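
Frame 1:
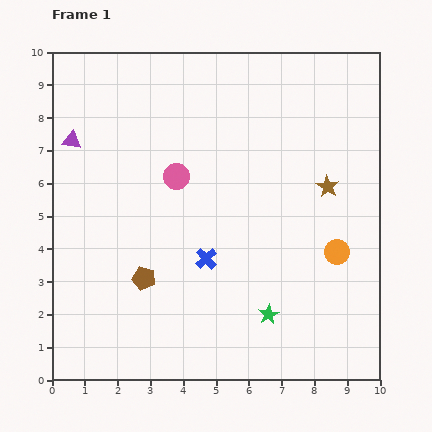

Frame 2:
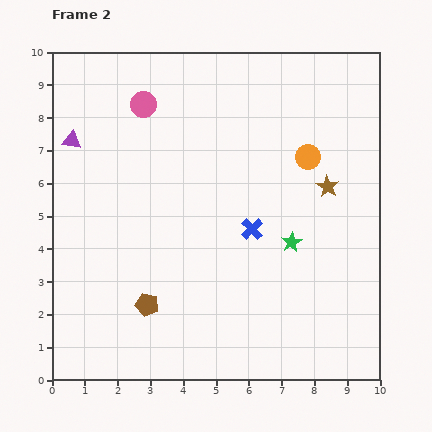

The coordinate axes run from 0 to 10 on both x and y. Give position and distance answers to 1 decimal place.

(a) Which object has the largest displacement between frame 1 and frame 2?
the orange circle

(moved 3.0; next 2.4)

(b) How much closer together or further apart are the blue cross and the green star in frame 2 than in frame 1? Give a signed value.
-1.2

Distance in frame 1: 2.5. Distance in frame 2: 1.3.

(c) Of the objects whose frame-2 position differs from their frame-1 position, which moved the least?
the brown pentagon

(moved 0.8)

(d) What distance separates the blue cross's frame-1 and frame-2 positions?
1.7

The blue cross moved from (4.7, 3.7) to (6.1, 4.6), a distance of √(1.4² + 0.9²) ≈ 1.7.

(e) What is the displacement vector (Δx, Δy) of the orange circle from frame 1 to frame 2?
(-0.9, 2.9)

The orange circle was at (8.7, 3.9) in frame 1 and (7.8, 6.8) in frame 2.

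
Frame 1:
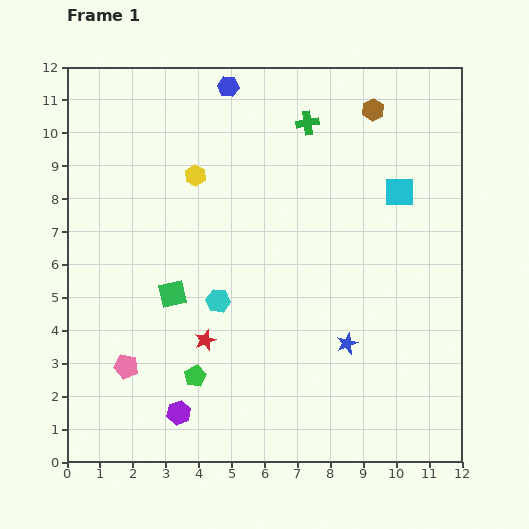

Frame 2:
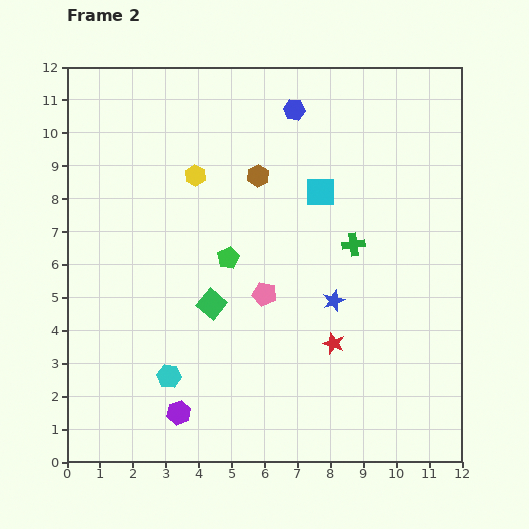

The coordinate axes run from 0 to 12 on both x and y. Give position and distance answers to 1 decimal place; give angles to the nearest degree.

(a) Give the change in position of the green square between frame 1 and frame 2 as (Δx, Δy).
(1.2, -0.3)

The green square was at (3.2, 5.1) in frame 1 and (4.4, 4.8) in frame 2.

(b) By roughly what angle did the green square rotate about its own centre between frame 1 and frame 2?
39° counter-clockwise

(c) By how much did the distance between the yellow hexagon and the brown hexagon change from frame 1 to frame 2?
-3.9

Distance in frame 1: 5.8. Distance in frame 2: 1.9.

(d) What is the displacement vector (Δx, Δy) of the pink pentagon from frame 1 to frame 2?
(4.2, 2.2)

The pink pentagon was at (1.8, 2.9) in frame 1 and (6.0, 5.1) in frame 2.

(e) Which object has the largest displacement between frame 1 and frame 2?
the pink pentagon

(moved 4.7; next 4.0)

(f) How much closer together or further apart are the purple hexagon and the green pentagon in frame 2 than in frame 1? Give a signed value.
+3.7

Distance in frame 1: 1.2. Distance in frame 2: 4.9.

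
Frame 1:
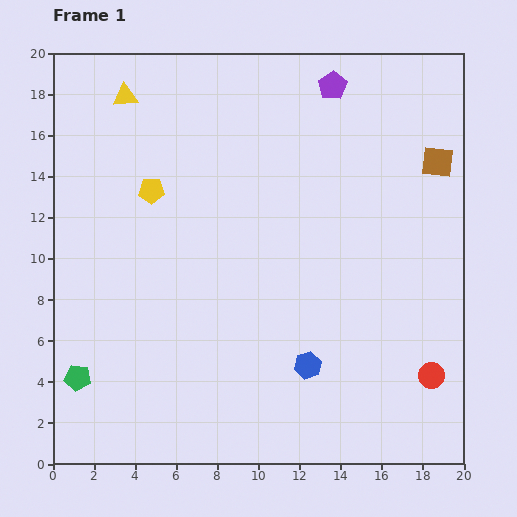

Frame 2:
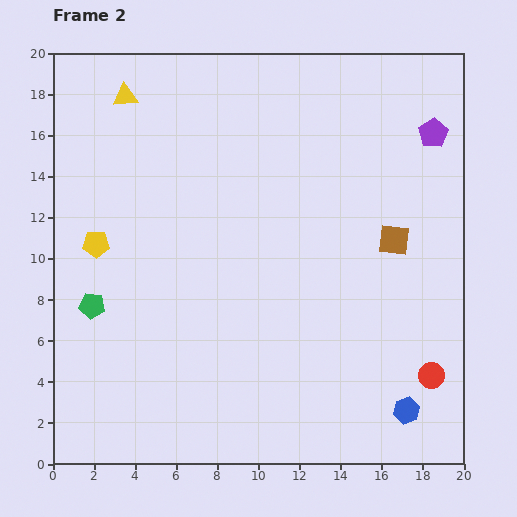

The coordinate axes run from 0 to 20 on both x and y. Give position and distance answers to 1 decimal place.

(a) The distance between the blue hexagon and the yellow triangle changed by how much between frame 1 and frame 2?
+4.7

Distance in frame 1: 15.8. Distance in frame 2: 20.5.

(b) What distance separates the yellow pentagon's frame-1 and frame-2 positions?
3.7

The yellow pentagon moved from (4.8, 13.3) to (2.1, 10.7), a distance of √(2.7² + 2.6²) ≈ 3.7.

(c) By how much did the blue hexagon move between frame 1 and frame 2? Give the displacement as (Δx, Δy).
(4.8, -2.2)

The blue hexagon was at (12.4, 4.8) in frame 1 and (17.2, 2.6) in frame 2.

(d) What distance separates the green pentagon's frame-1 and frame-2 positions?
3.6

The green pentagon moved from (1.2, 4.2) to (1.9, 7.7), a distance of √(0.7² + 3.5²) ≈ 3.6.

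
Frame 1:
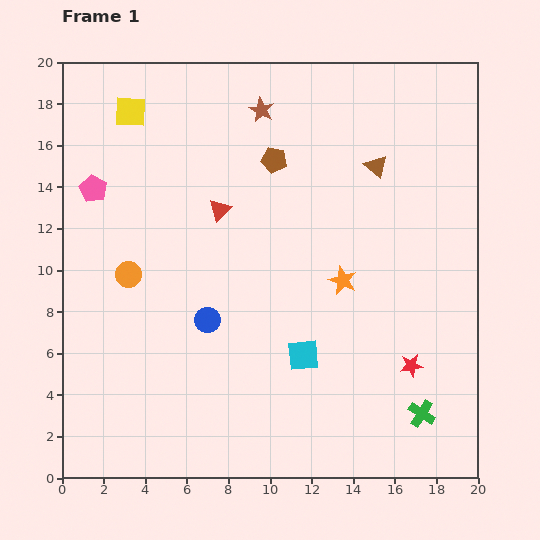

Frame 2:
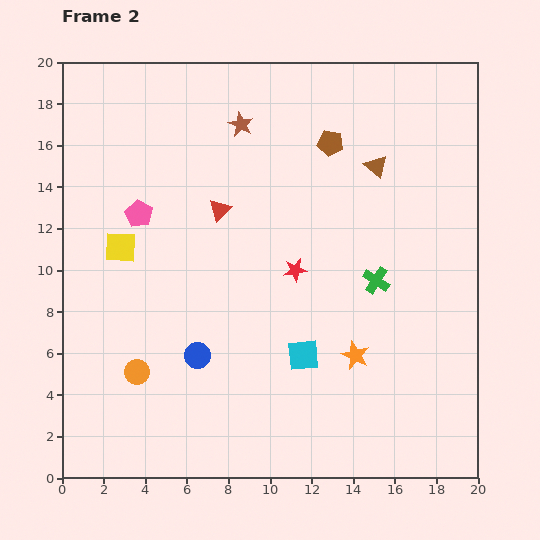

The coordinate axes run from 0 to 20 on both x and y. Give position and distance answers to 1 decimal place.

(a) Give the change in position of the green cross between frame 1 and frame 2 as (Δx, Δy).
(-2.2, 6.4)

The green cross was at (17.3, 3.1) in frame 1 and (15.1, 9.5) in frame 2.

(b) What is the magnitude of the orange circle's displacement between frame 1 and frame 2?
4.7

The orange circle moved from (3.2, 9.8) to (3.6, 5.1), a distance of √(0.4² + 4.7²) ≈ 4.7.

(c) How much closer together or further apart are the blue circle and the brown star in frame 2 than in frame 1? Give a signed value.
+0.9

Distance in frame 1: 10.4. Distance in frame 2: 11.3.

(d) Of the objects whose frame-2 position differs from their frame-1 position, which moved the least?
the brown star

(moved 1.2)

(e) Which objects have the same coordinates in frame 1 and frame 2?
the brown triangle, the red triangle, the cyan square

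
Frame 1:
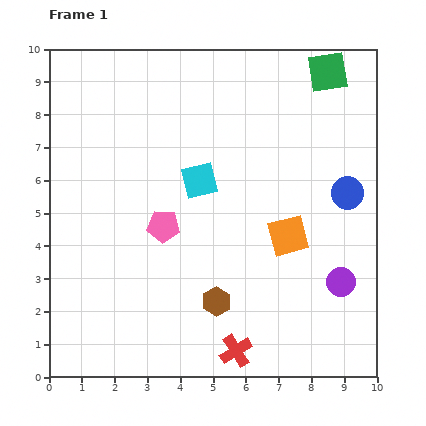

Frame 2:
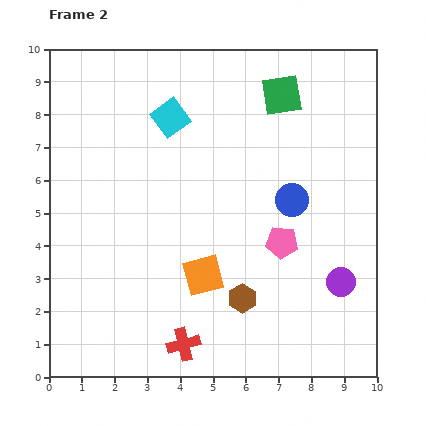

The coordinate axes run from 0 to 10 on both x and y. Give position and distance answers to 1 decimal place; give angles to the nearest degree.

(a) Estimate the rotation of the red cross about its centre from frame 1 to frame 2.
17° clockwise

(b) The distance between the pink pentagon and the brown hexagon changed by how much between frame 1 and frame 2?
-0.7

Distance in frame 1: 2.8. Distance in frame 2: 2.1.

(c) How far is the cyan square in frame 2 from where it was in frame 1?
2.1

The cyan square moved from (4.6, 6.0) to (3.7, 7.9), a distance of √(0.9² + 1.9²) ≈ 2.1.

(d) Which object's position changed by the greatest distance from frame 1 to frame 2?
the pink pentagon

(moved 3.6; next 2.9)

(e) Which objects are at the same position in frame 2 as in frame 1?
the purple circle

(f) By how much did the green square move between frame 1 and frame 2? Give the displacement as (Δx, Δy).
(-1.4, -0.7)

The green square was at (8.5, 9.3) in frame 1 and (7.1, 8.6) in frame 2.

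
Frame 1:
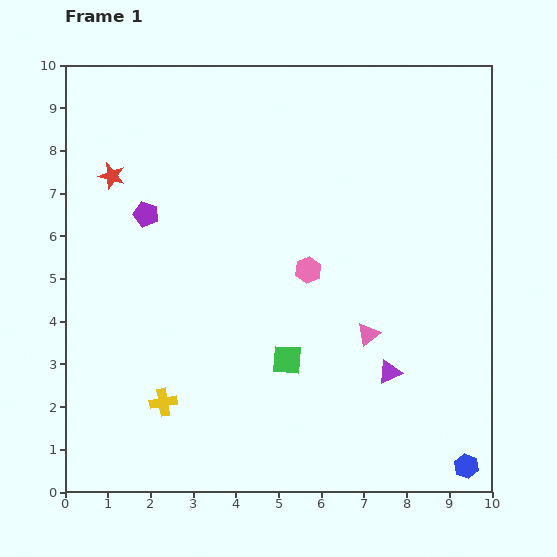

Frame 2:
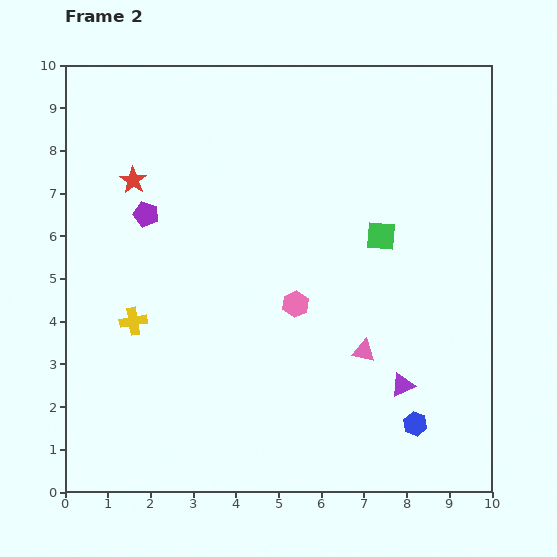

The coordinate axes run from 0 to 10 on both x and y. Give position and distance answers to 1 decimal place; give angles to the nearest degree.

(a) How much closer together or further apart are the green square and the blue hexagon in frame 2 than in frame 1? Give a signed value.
-0.4

Distance in frame 1: 4.9. Distance in frame 2: 4.5.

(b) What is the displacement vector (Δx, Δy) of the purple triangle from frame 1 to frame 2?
(0.3, -0.3)

The purple triangle was at (7.6, 2.8) in frame 1 and (7.9, 2.5) in frame 2.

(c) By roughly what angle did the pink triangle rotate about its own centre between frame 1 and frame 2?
51° clockwise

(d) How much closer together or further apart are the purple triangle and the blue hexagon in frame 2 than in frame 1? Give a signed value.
-1.9

Distance in frame 1: 2.8. Distance in frame 2: 0.9.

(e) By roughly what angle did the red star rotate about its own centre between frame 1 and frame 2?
18° clockwise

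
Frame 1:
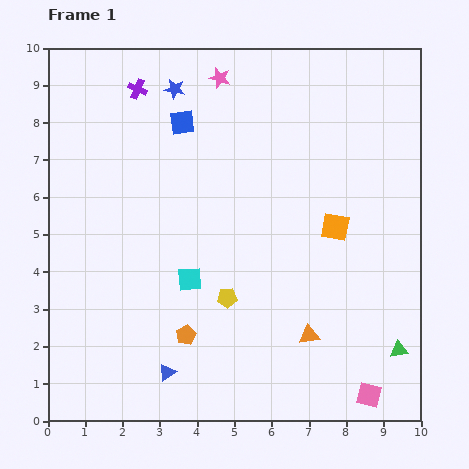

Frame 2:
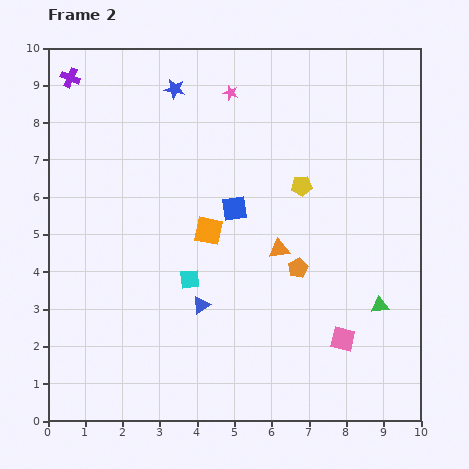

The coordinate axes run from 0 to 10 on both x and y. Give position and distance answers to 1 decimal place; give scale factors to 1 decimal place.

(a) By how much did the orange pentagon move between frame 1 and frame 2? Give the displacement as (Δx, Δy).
(3.0, 1.8)

The orange pentagon was at (3.7, 2.3) in frame 1 and (6.7, 4.1) in frame 2.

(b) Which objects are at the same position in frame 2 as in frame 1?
the cyan square, the blue star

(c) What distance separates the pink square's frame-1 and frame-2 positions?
1.7

The pink square moved from (8.6, 0.7) to (7.9, 2.2), a distance of √(0.7² + 1.5²) ≈ 1.7.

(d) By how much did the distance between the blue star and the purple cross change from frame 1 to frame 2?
+1.8

Distance in frame 1: 1.0. Distance in frame 2: 2.8.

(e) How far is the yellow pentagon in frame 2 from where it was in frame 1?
3.6

The yellow pentagon moved from (4.8, 3.3) to (6.8, 6.3), a distance of √(2.0² + 3.0²) ≈ 3.6.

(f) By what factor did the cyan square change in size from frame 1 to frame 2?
0.8×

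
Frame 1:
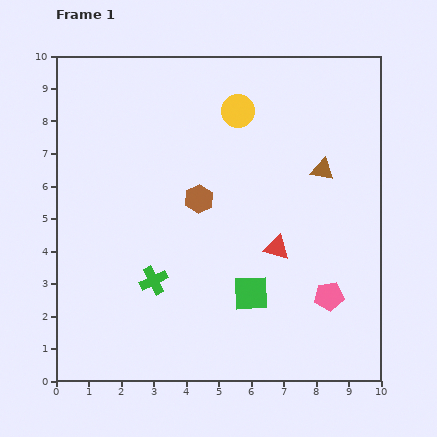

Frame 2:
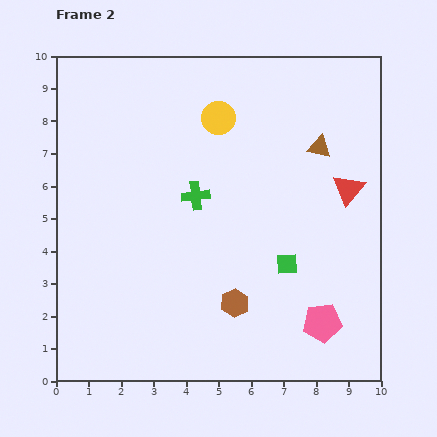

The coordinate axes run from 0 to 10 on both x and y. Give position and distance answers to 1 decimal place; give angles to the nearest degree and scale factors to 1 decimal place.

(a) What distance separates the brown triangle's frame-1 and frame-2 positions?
0.7

The brown triangle moved from (8.2, 6.5) to (8.1, 7.2), a distance of √(0.1² + 0.7²) ≈ 0.7.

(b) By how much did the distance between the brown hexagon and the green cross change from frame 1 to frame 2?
+0.6

Distance in frame 1: 2.9. Distance in frame 2: 3.5.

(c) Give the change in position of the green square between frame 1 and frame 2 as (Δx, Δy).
(1.1, 0.9)

The green square was at (6.0, 2.7) in frame 1 and (7.1, 3.6) in frame 2.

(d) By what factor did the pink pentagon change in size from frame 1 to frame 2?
1.3×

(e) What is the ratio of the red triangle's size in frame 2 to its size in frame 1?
1.3×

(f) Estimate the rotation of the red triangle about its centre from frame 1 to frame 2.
53° clockwise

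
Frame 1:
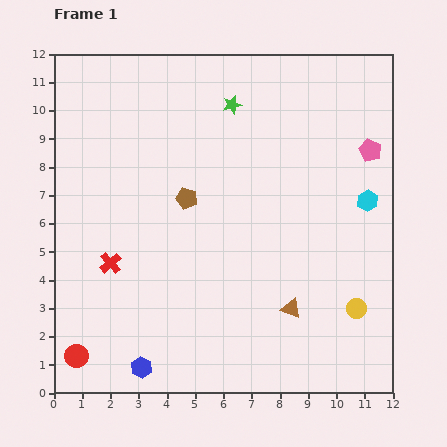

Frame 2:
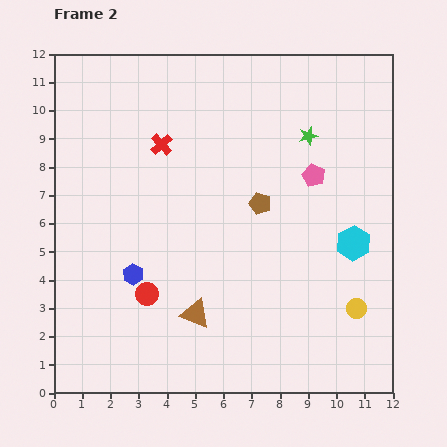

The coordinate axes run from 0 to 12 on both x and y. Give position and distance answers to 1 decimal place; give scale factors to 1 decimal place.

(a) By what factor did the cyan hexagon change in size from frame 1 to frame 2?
1.6×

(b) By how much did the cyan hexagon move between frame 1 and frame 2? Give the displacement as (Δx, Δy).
(-0.5, -1.5)

The cyan hexagon was at (11.1, 6.8) in frame 1 and (10.6, 5.3) in frame 2.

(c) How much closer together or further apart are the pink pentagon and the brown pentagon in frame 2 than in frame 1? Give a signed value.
-4.6

Distance in frame 1: 6.7. Distance in frame 2: 2.1.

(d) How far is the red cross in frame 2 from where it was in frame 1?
4.6

The red cross moved from (2.0, 4.6) to (3.8, 8.8), a distance of √(1.8² + 4.2²) ≈ 4.6.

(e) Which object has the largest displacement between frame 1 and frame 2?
the red cross

(moved 4.6; next 3.4)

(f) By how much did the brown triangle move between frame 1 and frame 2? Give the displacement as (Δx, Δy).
(-3.4, -0.2)

The brown triangle was at (8.4, 3.0) in frame 1 and (5.0, 2.8) in frame 2.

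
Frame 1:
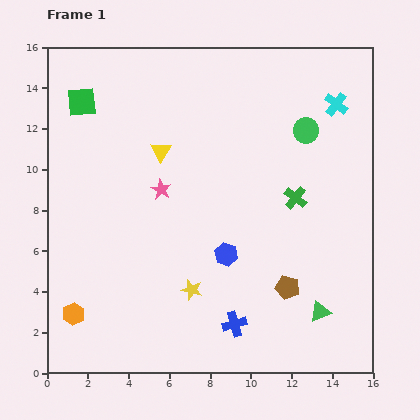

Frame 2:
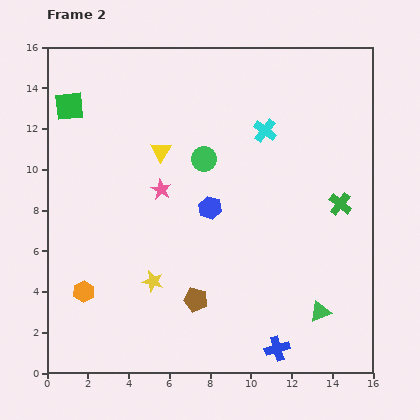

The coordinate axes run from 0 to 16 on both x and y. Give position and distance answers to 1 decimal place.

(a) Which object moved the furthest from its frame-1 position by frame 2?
the green circle

(moved 5.2; next 4.5)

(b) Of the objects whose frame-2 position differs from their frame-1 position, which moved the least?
the green square

(moved 0.6)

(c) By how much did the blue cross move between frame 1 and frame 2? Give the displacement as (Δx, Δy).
(2.1, -1.2)

The blue cross was at (9.2, 2.4) in frame 1 and (11.3, 1.2) in frame 2.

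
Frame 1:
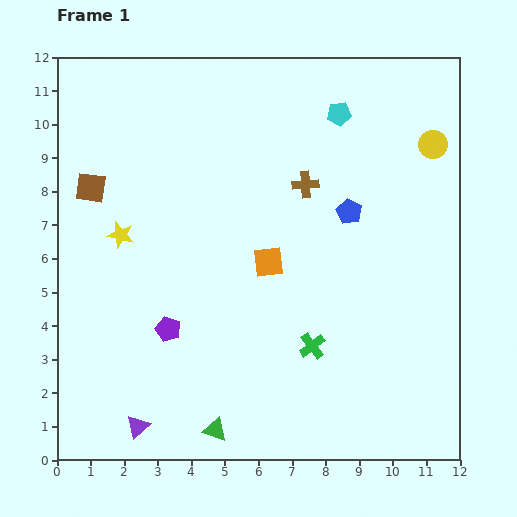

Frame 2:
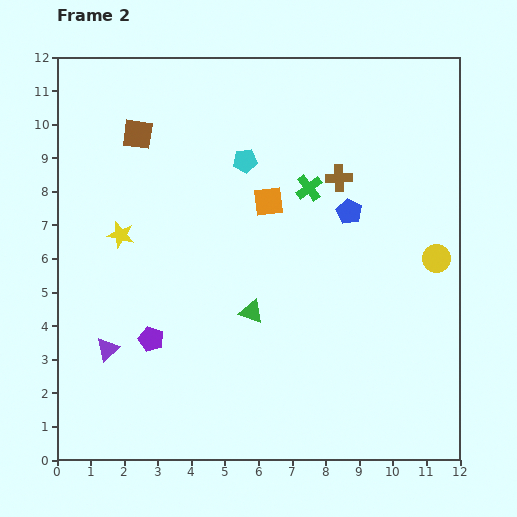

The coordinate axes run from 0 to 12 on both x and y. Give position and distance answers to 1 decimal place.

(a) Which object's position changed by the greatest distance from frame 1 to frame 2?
the green cross

(moved 4.7; next 3.7)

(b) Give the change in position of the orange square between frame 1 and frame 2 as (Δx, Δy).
(0.0, 1.8)

The orange square was at (6.3, 5.9) in frame 1 and (6.3, 7.7) in frame 2.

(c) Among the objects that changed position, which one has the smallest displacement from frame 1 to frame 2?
the purple pentagon

(moved 0.6)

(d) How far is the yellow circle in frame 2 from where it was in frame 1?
3.4

The yellow circle moved from (11.2, 9.4) to (11.3, 6.0), a distance of √(0.1² + 3.4²) ≈ 3.4.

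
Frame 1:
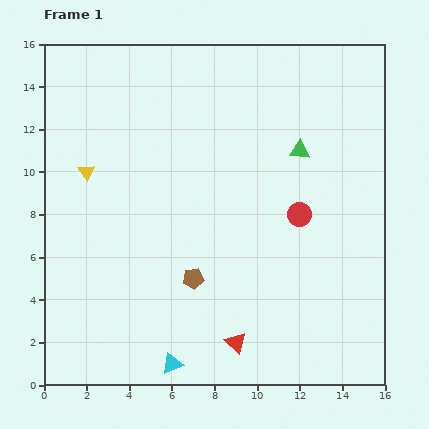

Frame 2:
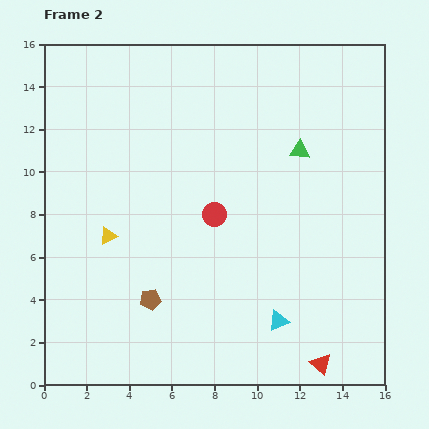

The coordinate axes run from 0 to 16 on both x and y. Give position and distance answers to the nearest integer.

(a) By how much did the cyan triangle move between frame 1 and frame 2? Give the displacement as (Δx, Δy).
(5, 2)

The cyan triangle was at (6, 1) in frame 1 and (11, 3) in frame 2.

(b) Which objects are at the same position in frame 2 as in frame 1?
the green triangle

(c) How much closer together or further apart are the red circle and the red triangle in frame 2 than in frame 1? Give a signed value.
+2

Distance in frame 1: 7. Distance in frame 2: 9.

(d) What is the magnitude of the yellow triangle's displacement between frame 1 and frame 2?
3

The yellow triangle moved from (2, 10) to (3, 7), a distance of √(1² + 3²) ≈ 3.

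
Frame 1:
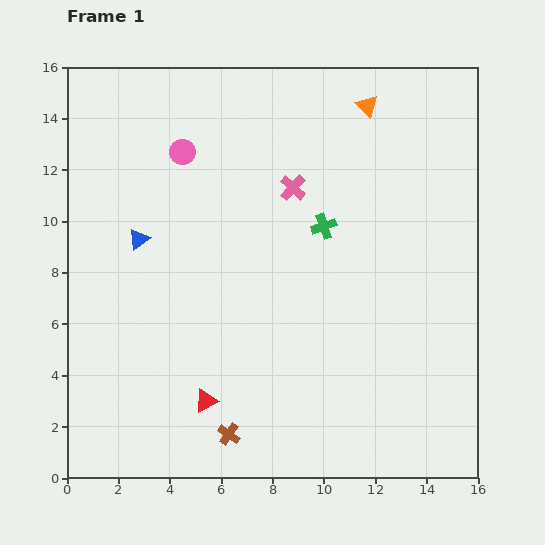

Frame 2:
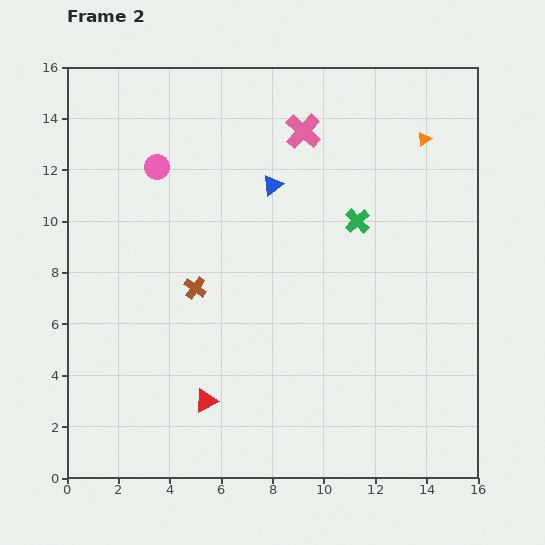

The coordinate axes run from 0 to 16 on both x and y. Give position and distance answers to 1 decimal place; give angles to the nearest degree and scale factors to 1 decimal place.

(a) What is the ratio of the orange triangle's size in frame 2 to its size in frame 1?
0.6×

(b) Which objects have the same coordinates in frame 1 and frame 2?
the red triangle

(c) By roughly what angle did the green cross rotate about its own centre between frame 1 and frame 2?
24° counter-clockwise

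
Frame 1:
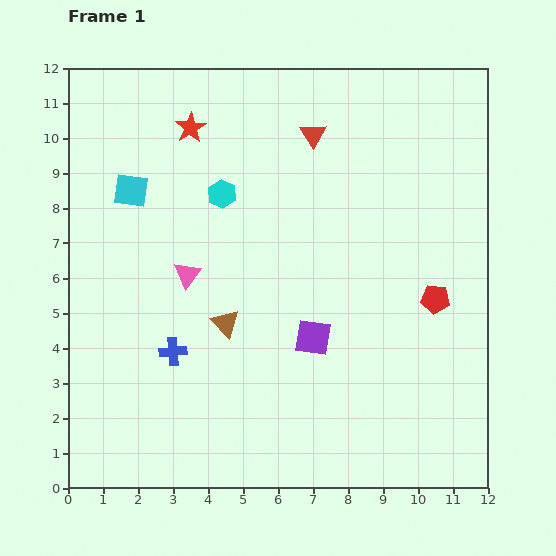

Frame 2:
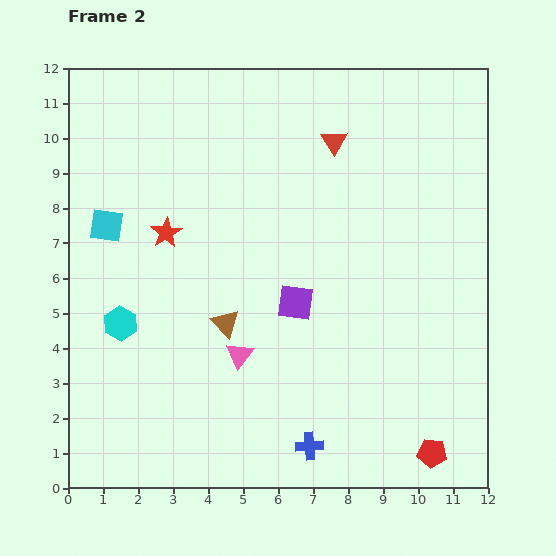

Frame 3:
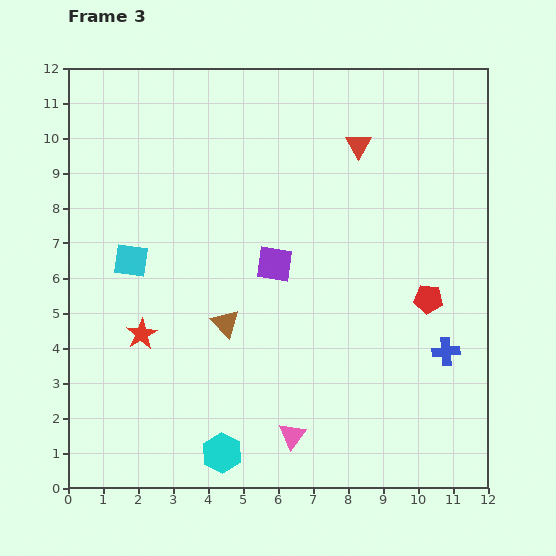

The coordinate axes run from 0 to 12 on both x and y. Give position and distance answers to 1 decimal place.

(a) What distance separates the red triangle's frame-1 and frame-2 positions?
0.6

The red triangle moved from (7.0, 10.1) to (7.6, 9.9), a distance of √(0.6² + 0.2²) ≈ 0.6.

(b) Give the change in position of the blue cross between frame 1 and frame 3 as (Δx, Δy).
(7.8, 0.0)

The blue cross was at (3.0, 3.9) in frame 1 and (10.8, 3.9) in frame 3.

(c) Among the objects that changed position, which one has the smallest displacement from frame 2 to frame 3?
the red triangle

(moved 0.7)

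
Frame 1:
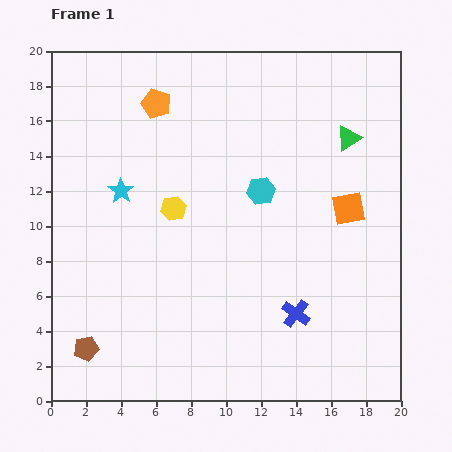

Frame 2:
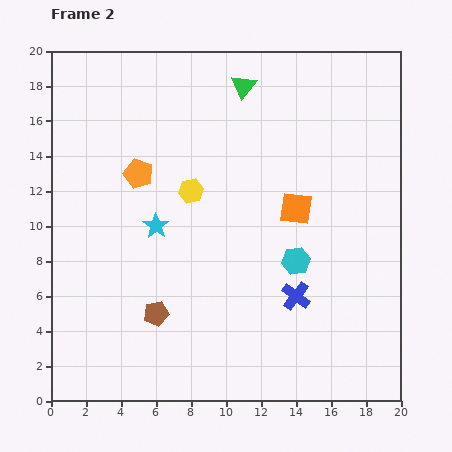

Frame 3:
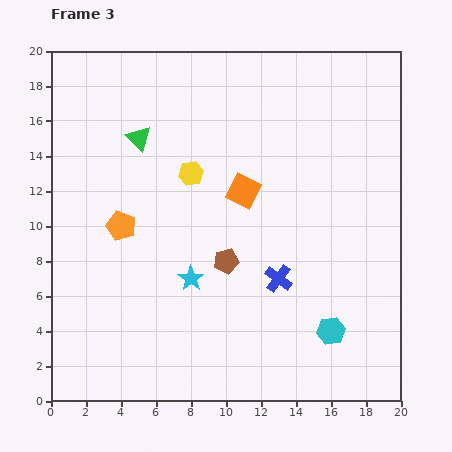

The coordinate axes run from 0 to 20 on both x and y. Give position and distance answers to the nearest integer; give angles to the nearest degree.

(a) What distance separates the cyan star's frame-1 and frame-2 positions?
3

The cyan star moved from (4, 12) to (6, 10), a distance of √(2² + 2²) ≈ 3.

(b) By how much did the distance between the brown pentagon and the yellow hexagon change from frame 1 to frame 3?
-4

Distance in frame 1: 9. Distance in frame 3: 5.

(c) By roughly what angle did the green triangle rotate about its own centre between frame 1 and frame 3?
43° counter-clockwise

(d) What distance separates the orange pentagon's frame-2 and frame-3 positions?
3

The orange pentagon moved from (5, 13) to (4, 10), a distance of √(1² + 3²) ≈ 3.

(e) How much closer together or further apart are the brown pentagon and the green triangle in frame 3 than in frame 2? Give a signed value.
-5

Distance in frame 2: 14. Distance in frame 3: 9.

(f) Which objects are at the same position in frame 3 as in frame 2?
none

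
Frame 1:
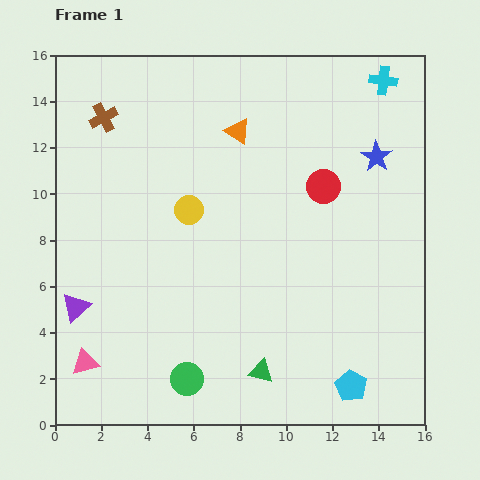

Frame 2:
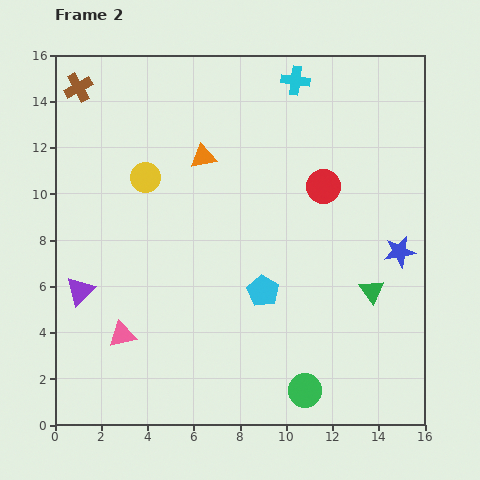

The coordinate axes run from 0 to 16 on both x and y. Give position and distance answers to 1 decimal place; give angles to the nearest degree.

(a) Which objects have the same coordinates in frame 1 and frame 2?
the red circle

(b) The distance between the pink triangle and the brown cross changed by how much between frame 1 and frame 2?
+0.3

Distance in frame 1: 10.6. Distance in frame 2: 10.9.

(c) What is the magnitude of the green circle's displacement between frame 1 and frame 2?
5.1

The green circle moved from (5.7, 2.0) to (10.8, 1.5), a distance of √(5.1² + 0.5²) ≈ 5.1.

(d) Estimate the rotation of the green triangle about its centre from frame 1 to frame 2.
41° clockwise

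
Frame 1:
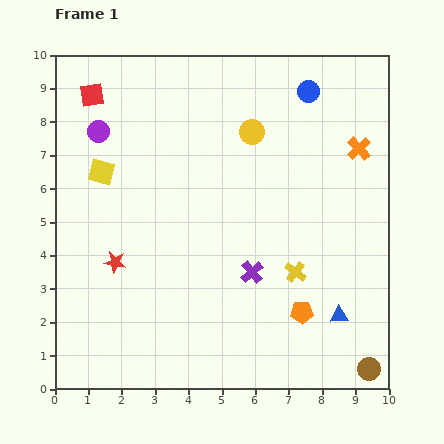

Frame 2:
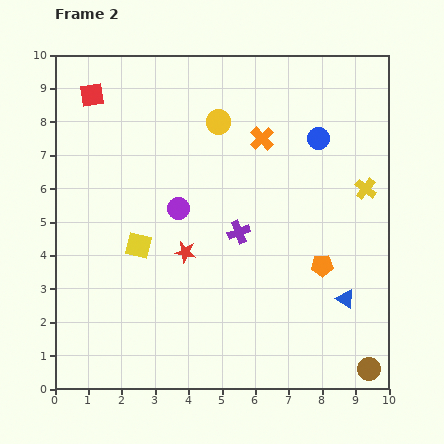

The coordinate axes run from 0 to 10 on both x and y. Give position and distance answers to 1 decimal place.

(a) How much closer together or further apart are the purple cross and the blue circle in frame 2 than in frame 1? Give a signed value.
-2.0

Distance in frame 1: 5.7. Distance in frame 2: 3.7.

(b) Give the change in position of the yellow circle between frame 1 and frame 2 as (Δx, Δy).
(-1.0, 0.3)

The yellow circle was at (5.9, 7.7) in frame 1 and (4.9, 8.0) in frame 2.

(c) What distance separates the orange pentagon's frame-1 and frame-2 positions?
1.5

The orange pentagon moved from (7.4, 2.3) to (8.0, 3.7), a distance of √(0.6² + 1.4²) ≈ 1.5.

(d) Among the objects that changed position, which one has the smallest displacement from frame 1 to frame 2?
the blue triangle

(moved 0.5)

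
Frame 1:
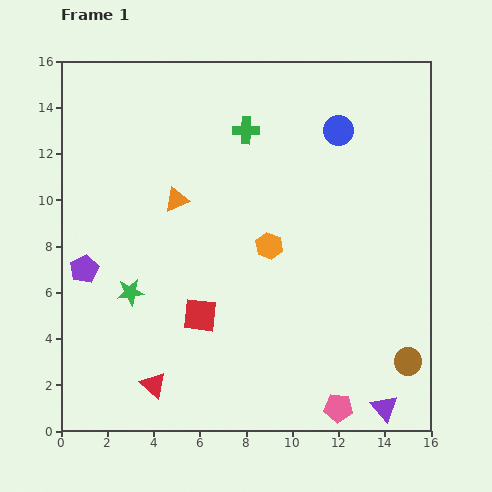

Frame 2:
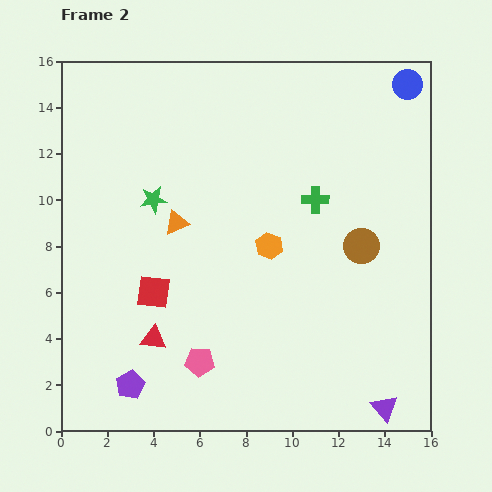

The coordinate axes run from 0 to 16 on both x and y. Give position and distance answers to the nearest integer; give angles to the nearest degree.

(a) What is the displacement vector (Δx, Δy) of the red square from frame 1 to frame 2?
(-2, 1)

The red square was at (6, 5) in frame 1 and (4, 6) in frame 2.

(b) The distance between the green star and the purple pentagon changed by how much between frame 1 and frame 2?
+6

Distance in frame 1: 2. Distance in frame 2: 8.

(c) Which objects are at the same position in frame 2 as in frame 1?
the orange hexagon, the purple triangle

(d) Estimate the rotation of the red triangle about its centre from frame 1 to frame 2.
36° counter-clockwise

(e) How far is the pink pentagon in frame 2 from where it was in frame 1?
6

The pink pentagon moved from (12, 1) to (6, 3), a distance of √(6² + 2²) ≈ 6.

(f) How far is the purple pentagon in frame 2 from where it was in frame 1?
5

The purple pentagon moved from (1, 7) to (3, 2), a distance of √(2² + 5²) ≈ 5.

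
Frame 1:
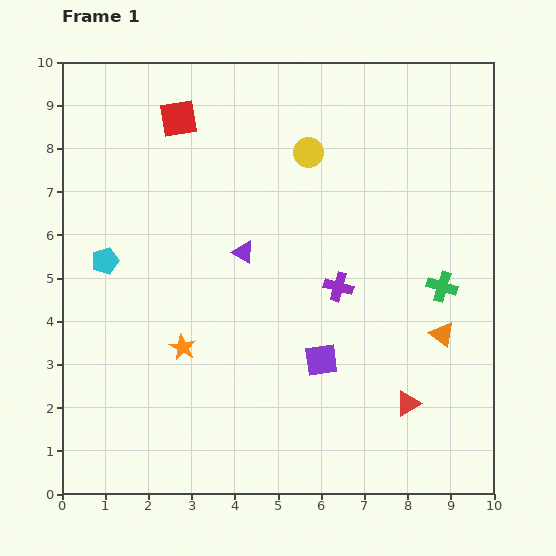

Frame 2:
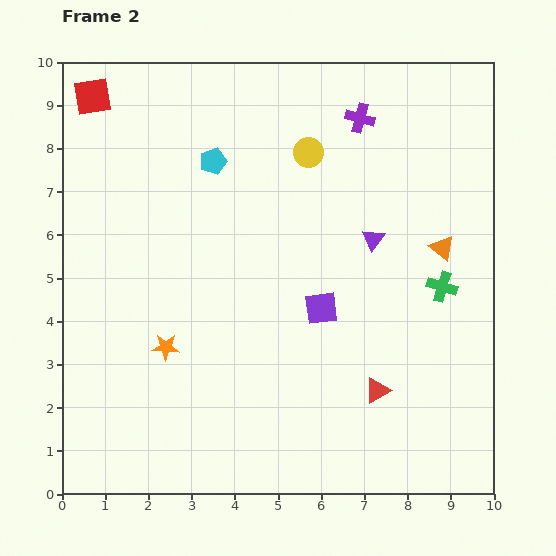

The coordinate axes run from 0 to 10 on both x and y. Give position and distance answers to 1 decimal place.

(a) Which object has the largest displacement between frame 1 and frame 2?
the purple cross

(moved 3.9; next 3.4)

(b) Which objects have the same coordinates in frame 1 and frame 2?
the yellow circle, the green cross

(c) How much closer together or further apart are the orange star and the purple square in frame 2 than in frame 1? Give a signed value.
+0.5

Distance in frame 1: 3.2. Distance in frame 2: 3.7.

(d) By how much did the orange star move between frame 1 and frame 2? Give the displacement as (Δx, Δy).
(-0.4, 0.0)

The orange star was at (2.8, 3.4) in frame 1 and (2.4, 3.4) in frame 2.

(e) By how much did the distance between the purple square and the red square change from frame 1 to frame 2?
+0.7

Distance in frame 1: 6.5. Distance in frame 2: 7.2.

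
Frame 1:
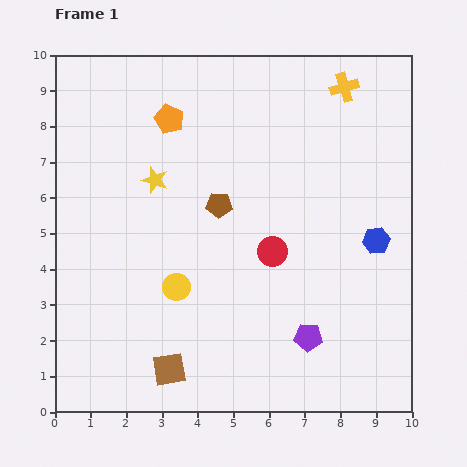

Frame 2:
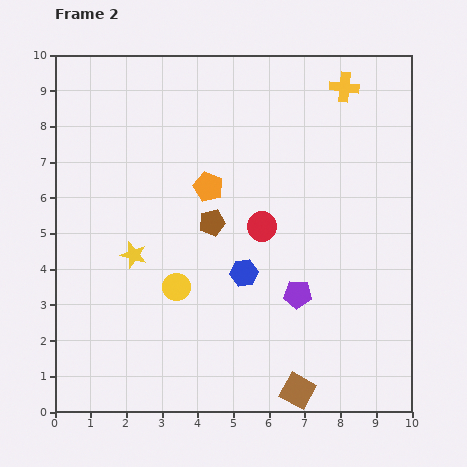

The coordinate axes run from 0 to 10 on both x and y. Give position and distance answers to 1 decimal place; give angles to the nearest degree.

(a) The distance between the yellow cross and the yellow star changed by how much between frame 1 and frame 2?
+1.6

Distance in frame 1: 5.9. Distance in frame 2: 7.5.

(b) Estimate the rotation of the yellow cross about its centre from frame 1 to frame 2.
22° clockwise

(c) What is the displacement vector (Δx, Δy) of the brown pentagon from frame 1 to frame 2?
(-0.2, -0.5)

The brown pentagon was at (4.6, 5.8) in frame 1 and (4.4, 5.3) in frame 2.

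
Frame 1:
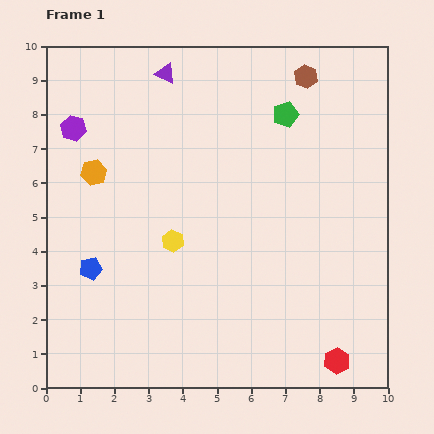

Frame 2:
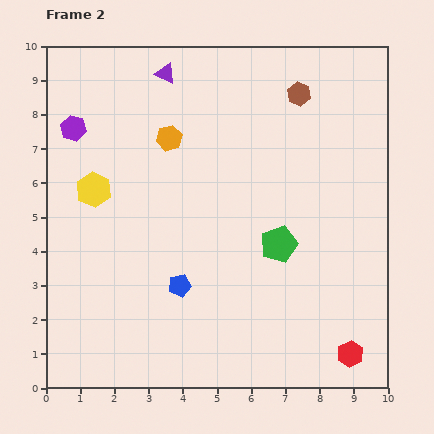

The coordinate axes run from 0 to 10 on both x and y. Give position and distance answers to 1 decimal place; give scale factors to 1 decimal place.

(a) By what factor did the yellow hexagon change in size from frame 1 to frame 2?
1.6×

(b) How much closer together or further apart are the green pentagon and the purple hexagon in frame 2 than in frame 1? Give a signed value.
+0.7

Distance in frame 1: 6.2. Distance in frame 2: 6.9.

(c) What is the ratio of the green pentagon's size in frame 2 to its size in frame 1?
1.4×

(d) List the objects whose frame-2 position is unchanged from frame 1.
the purple triangle, the purple hexagon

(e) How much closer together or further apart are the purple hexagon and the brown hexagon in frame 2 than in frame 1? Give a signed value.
-0.3

Distance in frame 1: 7.0. Distance in frame 2: 6.7.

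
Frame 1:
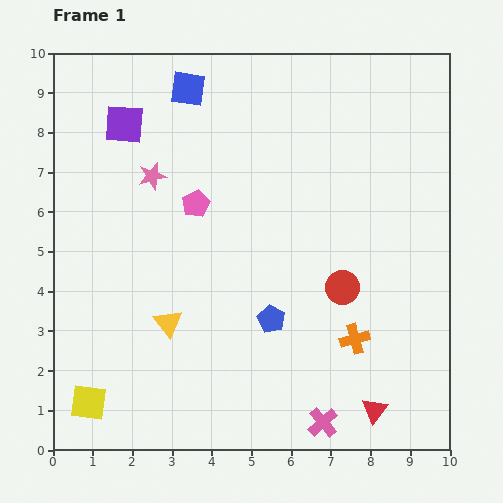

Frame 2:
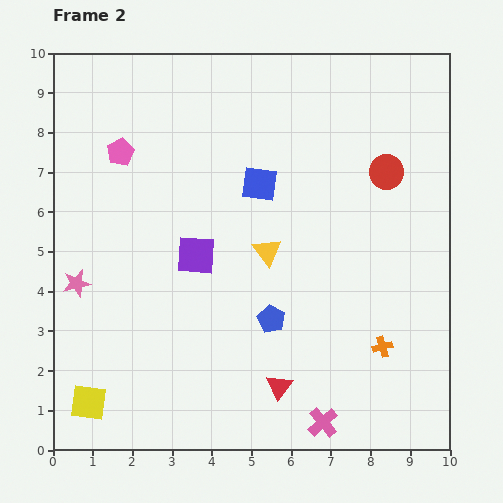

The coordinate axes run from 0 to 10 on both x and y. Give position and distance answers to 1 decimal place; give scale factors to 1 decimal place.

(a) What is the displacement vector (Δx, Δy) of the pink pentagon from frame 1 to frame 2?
(-1.9, 1.3)

The pink pentagon was at (3.6, 6.2) in frame 1 and (1.7, 7.5) in frame 2.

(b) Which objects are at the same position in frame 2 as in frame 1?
the blue pentagon, the yellow square, the pink cross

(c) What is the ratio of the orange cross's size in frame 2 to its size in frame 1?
0.7×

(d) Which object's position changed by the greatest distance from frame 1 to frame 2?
the purple square

(moved 3.8; next 3.3)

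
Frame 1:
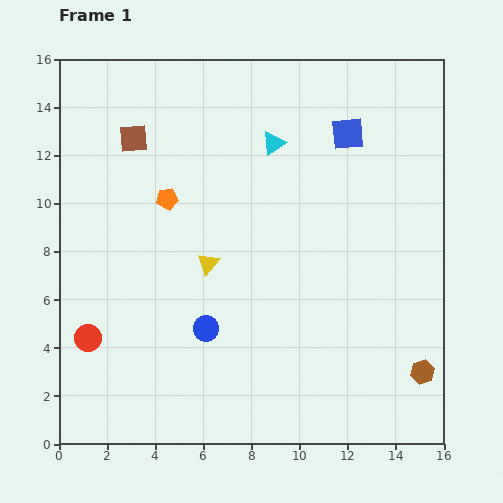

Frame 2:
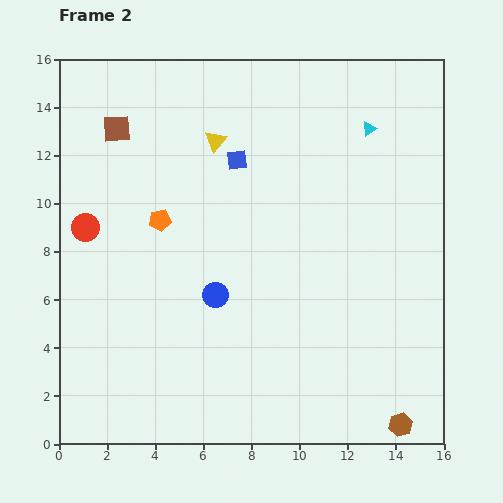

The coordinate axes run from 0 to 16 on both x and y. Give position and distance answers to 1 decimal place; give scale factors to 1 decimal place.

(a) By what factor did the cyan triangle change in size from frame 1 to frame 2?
0.6×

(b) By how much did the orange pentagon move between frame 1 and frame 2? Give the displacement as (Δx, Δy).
(-0.3, -0.9)

The orange pentagon was at (4.5, 10.2) in frame 1 and (4.2, 9.3) in frame 2.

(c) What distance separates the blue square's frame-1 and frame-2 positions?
4.7

The blue square moved from (12.0, 12.9) to (7.4, 11.8), a distance of √(4.6² + 1.1²) ≈ 4.7.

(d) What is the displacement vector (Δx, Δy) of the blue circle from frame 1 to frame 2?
(0.4, 1.4)

The blue circle was at (6.1, 4.8) in frame 1 and (6.5, 6.2) in frame 2.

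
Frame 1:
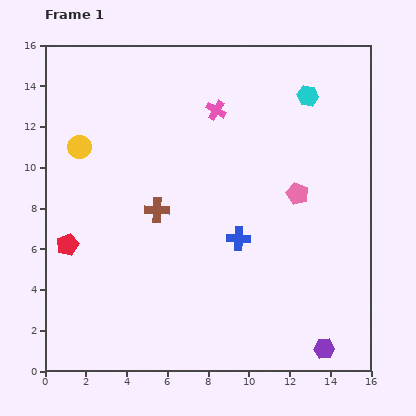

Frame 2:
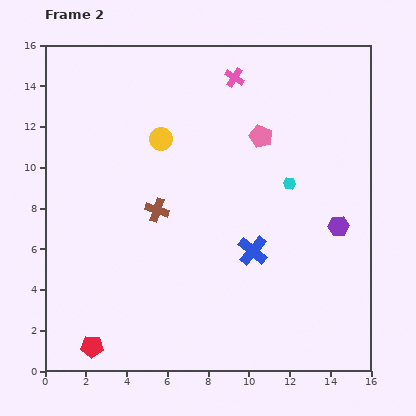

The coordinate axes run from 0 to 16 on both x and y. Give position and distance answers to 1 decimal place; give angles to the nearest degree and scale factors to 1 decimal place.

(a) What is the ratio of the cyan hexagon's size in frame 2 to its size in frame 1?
0.6×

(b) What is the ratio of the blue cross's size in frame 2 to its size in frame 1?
1.3×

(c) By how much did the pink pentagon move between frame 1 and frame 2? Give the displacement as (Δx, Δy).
(-1.8, 2.8)

The pink pentagon was at (12.4, 8.7) in frame 1 and (10.6, 11.5) in frame 2.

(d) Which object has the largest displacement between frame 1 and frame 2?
the purple hexagon

(moved 6.0; next 5.1)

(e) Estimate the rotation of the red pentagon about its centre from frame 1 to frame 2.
23° clockwise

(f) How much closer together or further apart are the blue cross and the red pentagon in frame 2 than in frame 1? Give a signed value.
+0.8

Distance in frame 1: 8.4. Distance in frame 2: 9.2.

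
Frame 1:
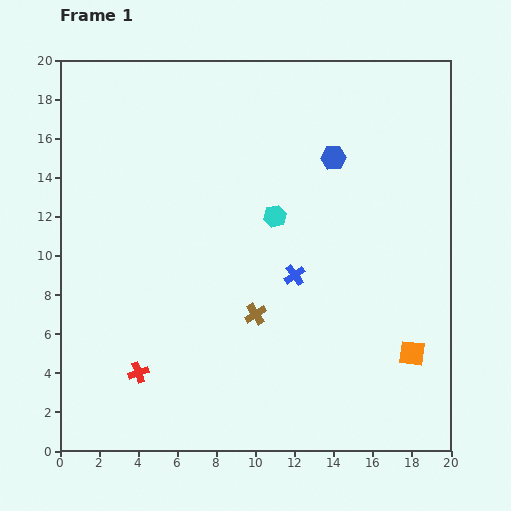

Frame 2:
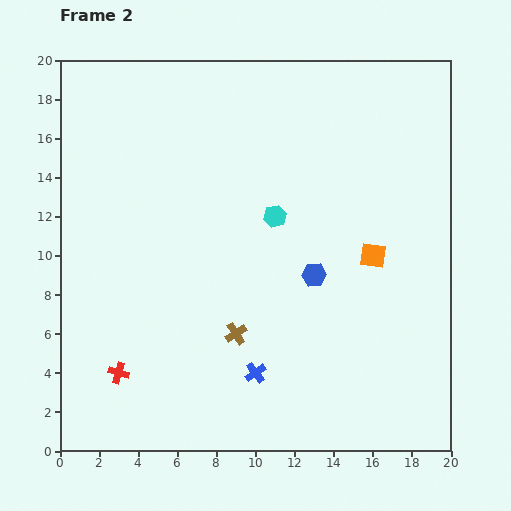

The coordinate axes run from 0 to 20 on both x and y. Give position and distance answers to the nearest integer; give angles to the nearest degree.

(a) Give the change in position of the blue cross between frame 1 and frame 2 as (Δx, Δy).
(-2, -5)

The blue cross was at (12, 9) in frame 1 and (10, 4) in frame 2.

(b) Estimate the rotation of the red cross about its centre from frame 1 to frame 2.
36° clockwise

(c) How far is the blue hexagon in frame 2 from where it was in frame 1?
6

The blue hexagon moved from (14, 15) to (13, 9), a distance of √(1² + 6²) ≈ 6.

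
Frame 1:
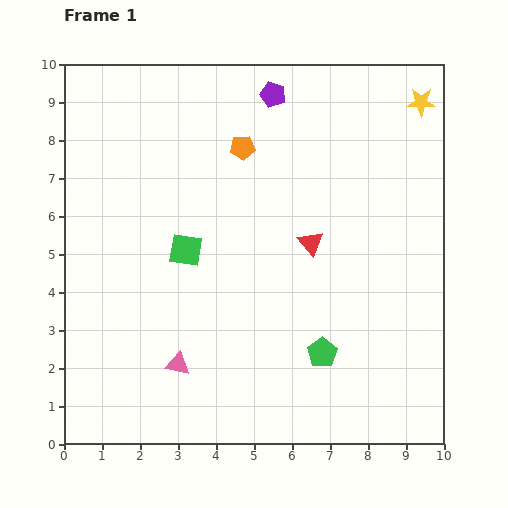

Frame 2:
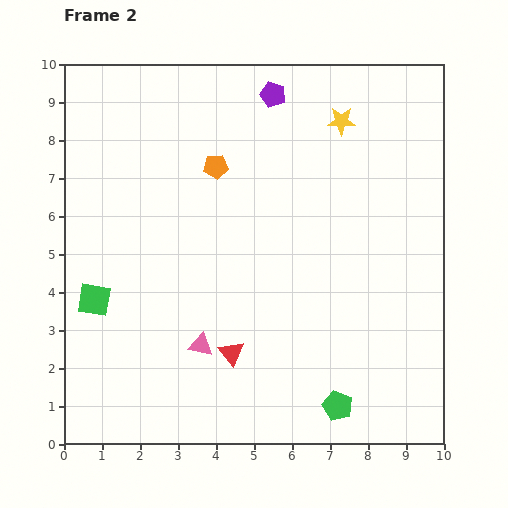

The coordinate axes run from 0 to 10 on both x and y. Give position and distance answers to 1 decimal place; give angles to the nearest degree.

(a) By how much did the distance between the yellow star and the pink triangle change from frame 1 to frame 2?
-2.4

Distance in frame 1: 9.4. Distance in frame 2: 7.0.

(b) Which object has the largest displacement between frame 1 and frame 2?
the red triangle

(moved 3.6; next 2.7)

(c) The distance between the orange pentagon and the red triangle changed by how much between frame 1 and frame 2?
+1.8

Distance in frame 1: 3.1. Distance in frame 2: 4.9.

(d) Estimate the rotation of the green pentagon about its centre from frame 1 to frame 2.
15° counter-clockwise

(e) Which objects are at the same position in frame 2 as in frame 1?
the purple pentagon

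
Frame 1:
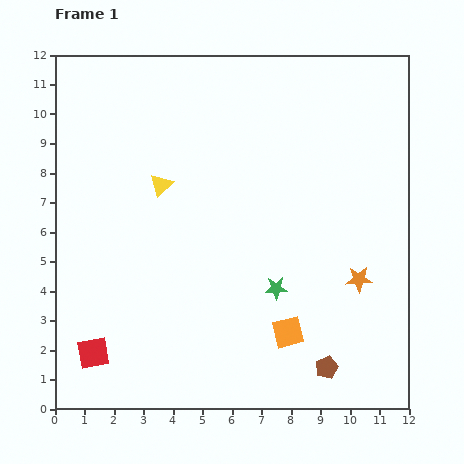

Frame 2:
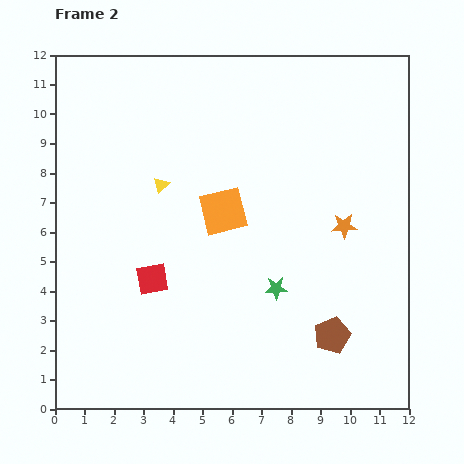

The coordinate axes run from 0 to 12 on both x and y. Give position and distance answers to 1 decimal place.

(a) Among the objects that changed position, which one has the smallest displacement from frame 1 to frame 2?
the brown pentagon

(moved 1.1)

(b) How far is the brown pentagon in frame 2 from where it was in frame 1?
1.1

The brown pentagon moved from (9.2, 1.4) to (9.4, 2.5), a distance of √(0.2² + 1.1²) ≈ 1.1.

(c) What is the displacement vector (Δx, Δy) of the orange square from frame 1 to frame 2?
(-2.2, 4.1)

The orange square was at (7.9, 2.6) in frame 1 and (5.7, 6.7) in frame 2.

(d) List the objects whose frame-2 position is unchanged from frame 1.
the yellow triangle, the green star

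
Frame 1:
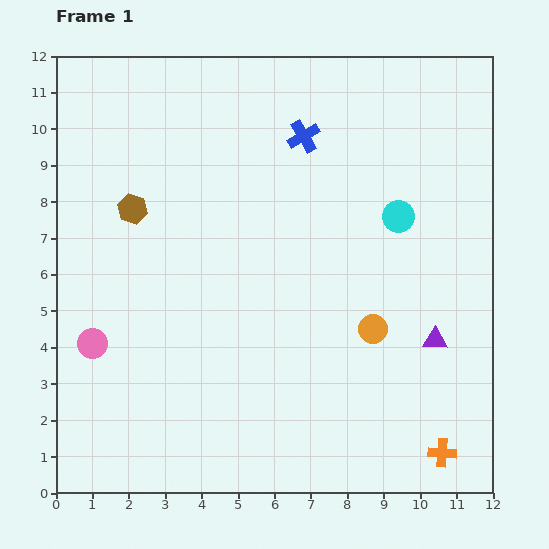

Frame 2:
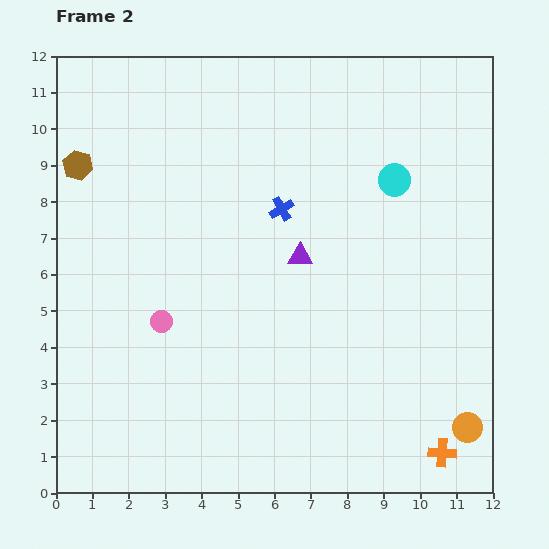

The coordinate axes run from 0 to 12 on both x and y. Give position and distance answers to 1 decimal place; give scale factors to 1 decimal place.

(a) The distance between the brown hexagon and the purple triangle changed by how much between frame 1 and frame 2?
-2.4

Distance in frame 1: 9.0. Distance in frame 2: 6.6.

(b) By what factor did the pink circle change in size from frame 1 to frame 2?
0.7×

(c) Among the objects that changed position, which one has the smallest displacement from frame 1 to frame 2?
the cyan circle

(moved 1.0)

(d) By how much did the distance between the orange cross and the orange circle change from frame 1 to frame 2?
-2.9

Distance in frame 1: 3.9. Distance in frame 2: 1.0.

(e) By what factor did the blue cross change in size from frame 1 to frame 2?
0.8×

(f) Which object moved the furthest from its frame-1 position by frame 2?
the purple triangle

(moved 4.4; next 3.7)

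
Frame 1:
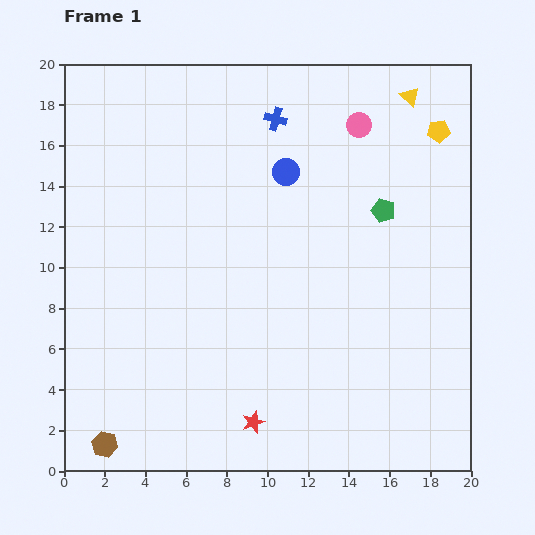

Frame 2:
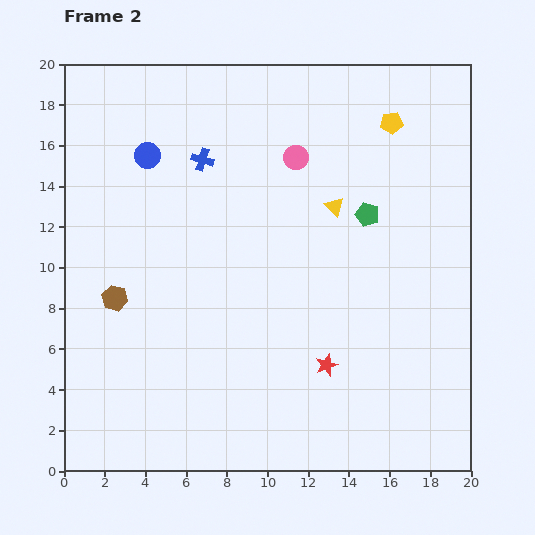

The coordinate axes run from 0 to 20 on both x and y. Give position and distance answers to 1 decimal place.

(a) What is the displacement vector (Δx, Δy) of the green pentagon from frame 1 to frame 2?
(-0.8, -0.2)

The green pentagon was at (15.7, 12.8) in frame 1 and (14.9, 12.6) in frame 2.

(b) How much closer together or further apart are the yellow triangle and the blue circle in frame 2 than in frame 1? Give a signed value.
+2.4

Distance in frame 1: 7.1. Distance in frame 2: 9.5.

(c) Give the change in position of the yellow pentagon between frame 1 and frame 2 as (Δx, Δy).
(-2.3, 0.4)

The yellow pentagon was at (18.4, 16.7) in frame 1 and (16.1, 17.1) in frame 2.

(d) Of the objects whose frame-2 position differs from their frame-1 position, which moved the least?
the green pentagon

(moved 0.8)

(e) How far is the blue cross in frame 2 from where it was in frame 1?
4.1

The blue cross moved from (10.4, 17.3) to (6.8, 15.3), a distance of √(3.6² + 2.0²) ≈ 4.1.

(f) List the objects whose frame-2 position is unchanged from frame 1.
none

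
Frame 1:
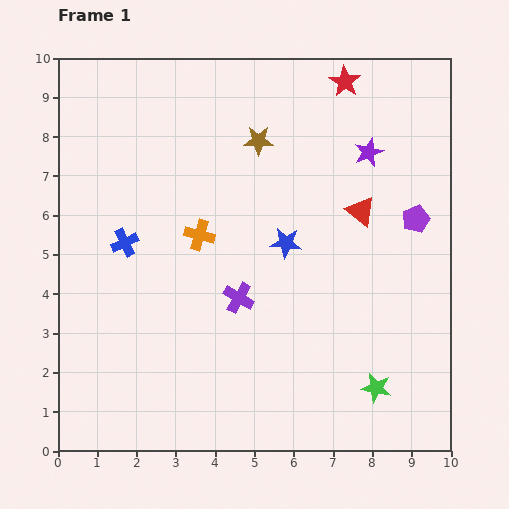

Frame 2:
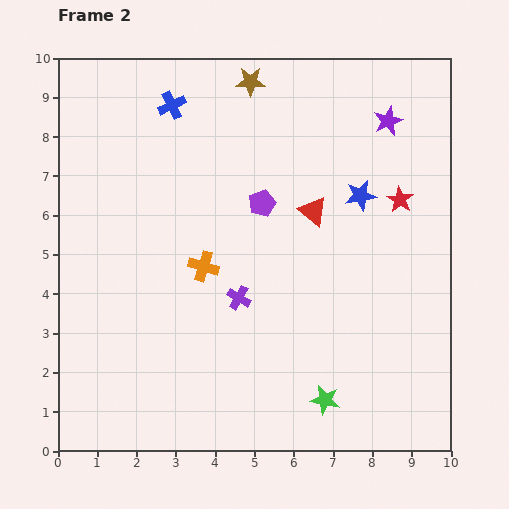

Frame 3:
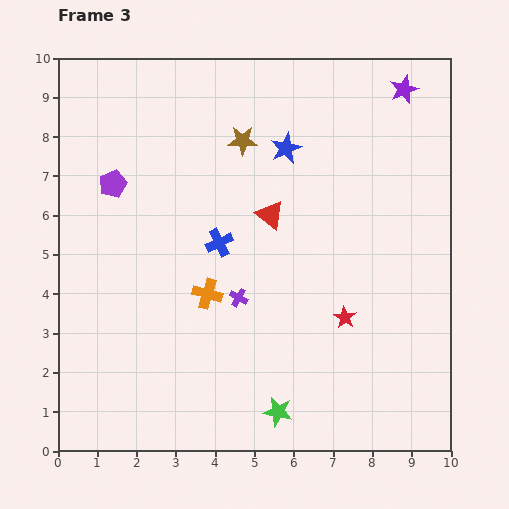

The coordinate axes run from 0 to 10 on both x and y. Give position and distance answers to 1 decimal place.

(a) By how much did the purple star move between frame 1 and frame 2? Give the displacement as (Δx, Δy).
(0.5, 0.8)

The purple star was at (7.9, 7.6) in frame 1 and (8.4, 8.4) in frame 2.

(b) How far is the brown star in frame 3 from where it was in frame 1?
0.4

The brown star moved from (5.1, 7.9) to (4.7, 7.9), a distance of √(0.4² + 0.0²) ≈ 0.4.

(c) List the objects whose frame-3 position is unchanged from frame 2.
the purple cross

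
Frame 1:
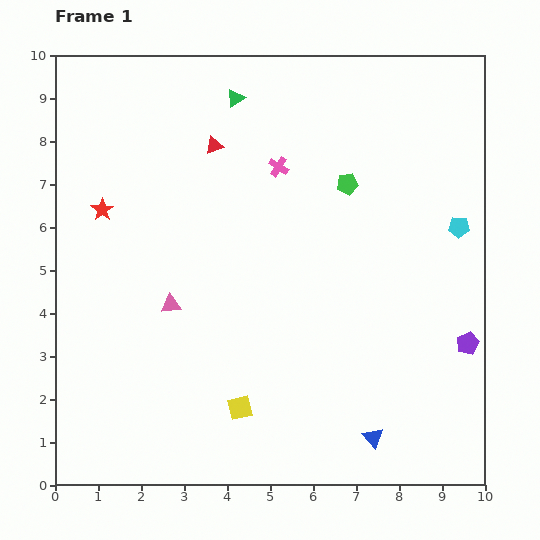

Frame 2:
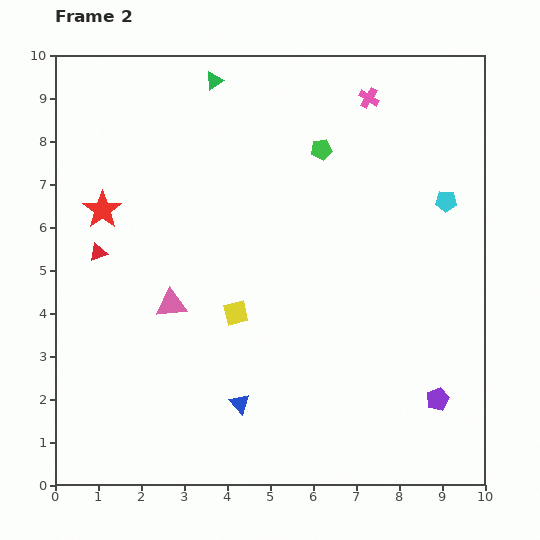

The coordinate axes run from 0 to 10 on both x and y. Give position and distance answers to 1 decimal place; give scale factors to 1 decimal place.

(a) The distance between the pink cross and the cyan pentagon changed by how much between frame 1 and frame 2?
-1.4

Distance in frame 1: 4.4. Distance in frame 2: 3.0.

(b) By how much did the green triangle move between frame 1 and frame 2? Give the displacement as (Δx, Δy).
(-0.5, 0.4)

The green triangle was at (4.2, 9.0) in frame 1 and (3.7, 9.4) in frame 2.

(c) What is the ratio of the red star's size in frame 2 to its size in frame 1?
1.7×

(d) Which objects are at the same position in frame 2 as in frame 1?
the pink triangle, the red star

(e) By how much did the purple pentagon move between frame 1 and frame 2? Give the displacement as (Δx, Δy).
(-0.7, -1.3)

The purple pentagon was at (9.6, 3.3) in frame 1 and (8.9, 2.0) in frame 2.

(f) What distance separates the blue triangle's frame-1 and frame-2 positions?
3.2

The blue triangle moved from (7.4, 1.1) to (4.3, 1.9), a distance of √(3.1² + 0.8²) ≈ 3.2.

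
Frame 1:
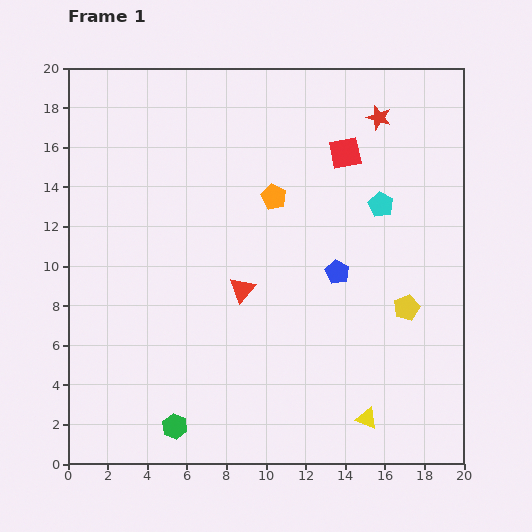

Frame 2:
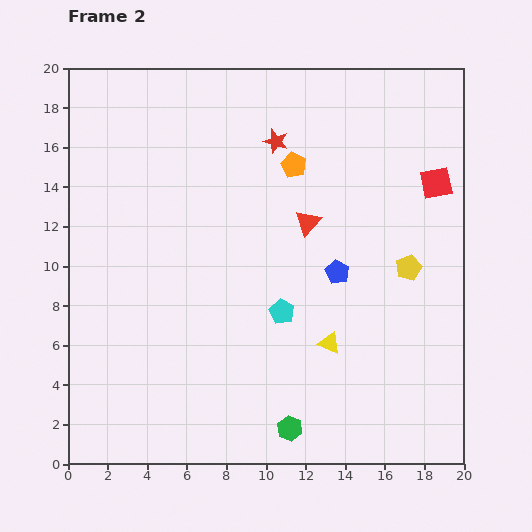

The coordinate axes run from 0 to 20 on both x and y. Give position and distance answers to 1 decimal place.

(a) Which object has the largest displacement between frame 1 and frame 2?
the cyan pentagon

(moved 7.4; next 5.8)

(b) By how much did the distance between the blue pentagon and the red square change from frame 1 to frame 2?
+0.7

Distance in frame 1: 6.0. Distance in frame 2: 6.7.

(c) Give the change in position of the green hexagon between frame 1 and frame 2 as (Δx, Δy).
(5.8, -0.1)

The green hexagon was at (5.4, 1.9) in frame 1 and (11.2, 1.8) in frame 2.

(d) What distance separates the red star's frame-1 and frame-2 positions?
5.3

The red star moved from (15.7, 17.5) to (10.5, 16.3), a distance of √(5.2² + 1.2²) ≈ 5.3.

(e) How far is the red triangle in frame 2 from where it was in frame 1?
4.7

The red triangle moved from (8.8, 8.8) to (12.1, 12.2), a distance of √(3.3² + 3.4²) ≈ 4.7.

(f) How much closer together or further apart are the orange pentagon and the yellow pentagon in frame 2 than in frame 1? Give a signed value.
-0.9

Distance in frame 1: 8.7. Distance in frame 2: 7.8.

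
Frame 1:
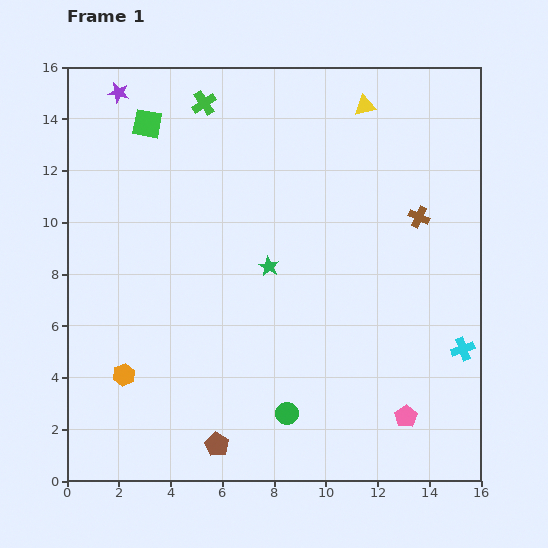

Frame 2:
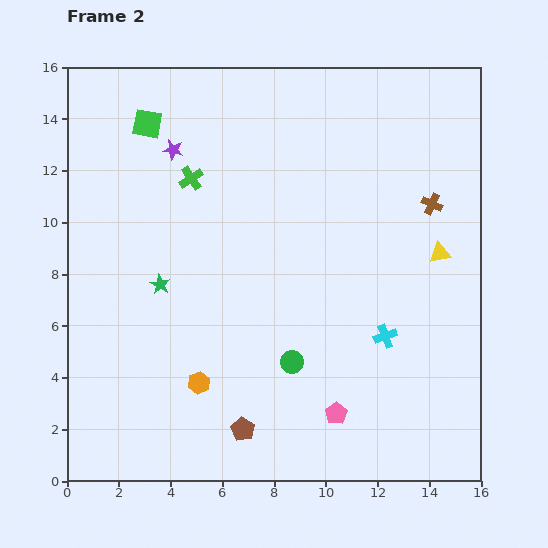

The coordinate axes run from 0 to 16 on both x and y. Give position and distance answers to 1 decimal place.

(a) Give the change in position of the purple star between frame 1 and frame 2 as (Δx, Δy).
(2.1, -2.2)

The purple star was at (2.0, 15.0) in frame 1 and (4.1, 12.8) in frame 2.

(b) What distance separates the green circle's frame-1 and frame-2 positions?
2.0

The green circle moved from (8.5, 2.6) to (8.7, 4.6), a distance of √(0.2² + 2.0²) ≈ 2.0.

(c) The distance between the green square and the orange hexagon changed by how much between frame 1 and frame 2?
+0.5

Distance in frame 1: 9.7. Distance in frame 2: 10.2.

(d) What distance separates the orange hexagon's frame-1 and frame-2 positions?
2.9

The orange hexagon moved from (2.2, 4.1) to (5.1, 3.8), a distance of √(2.9² + 0.3²) ≈ 2.9.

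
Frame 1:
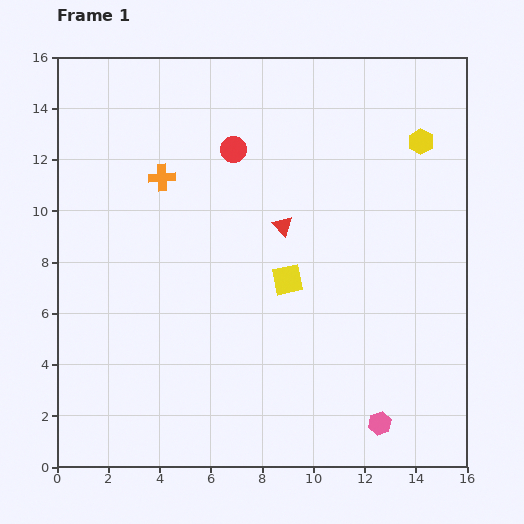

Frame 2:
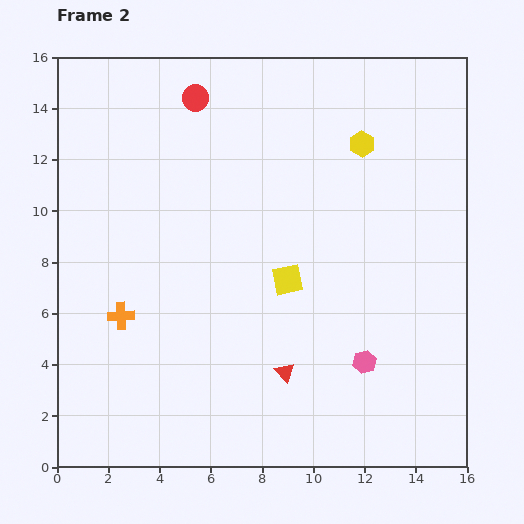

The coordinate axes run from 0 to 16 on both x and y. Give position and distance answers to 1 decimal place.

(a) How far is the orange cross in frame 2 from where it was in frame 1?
5.6

The orange cross moved from (4.1, 11.3) to (2.5, 5.9), a distance of √(1.6² + 5.4²) ≈ 5.6.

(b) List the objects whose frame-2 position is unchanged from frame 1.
the yellow square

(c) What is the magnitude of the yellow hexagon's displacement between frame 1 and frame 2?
2.3

The yellow hexagon moved from (14.2, 12.7) to (11.9, 12.6), a distance of √(2.3² + 0.1²) ≈ 2.3.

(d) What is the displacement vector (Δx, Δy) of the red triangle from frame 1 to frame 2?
(0.1, -5.7)

The red triangle was at (8.8, 9.4) in frame 1 and (8.9, 3.7) in frame 2.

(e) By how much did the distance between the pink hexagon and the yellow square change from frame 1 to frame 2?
-2.3

Distance in frame 1: 6.7. Distance in frame 2: 4.4.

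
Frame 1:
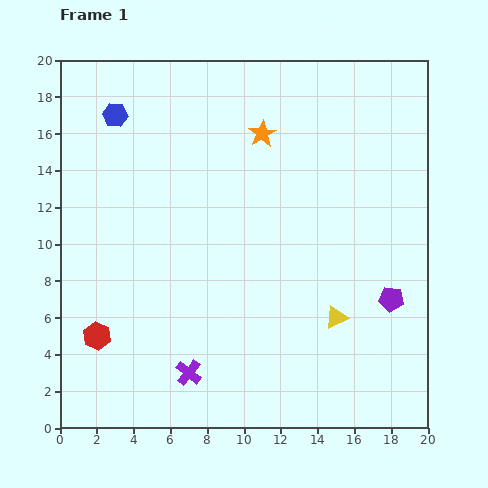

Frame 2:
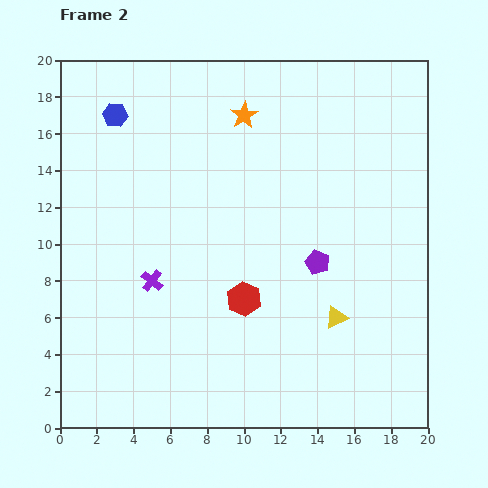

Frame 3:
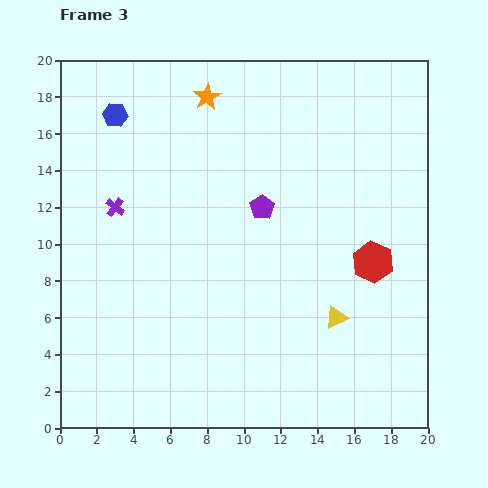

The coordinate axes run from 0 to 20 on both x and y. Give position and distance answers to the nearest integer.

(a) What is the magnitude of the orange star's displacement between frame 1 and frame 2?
1

The orange star moved from (11, 16) to (10, 17), a distance of √(1² + 1²) ≈ 1.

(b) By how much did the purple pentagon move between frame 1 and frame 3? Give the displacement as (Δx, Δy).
(-7, 5)

The purple pentagon was at (18, 7) in frame 1 and (11, 12) in frame 3.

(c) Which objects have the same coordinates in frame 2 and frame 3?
the blue hexagon, the yellow triangle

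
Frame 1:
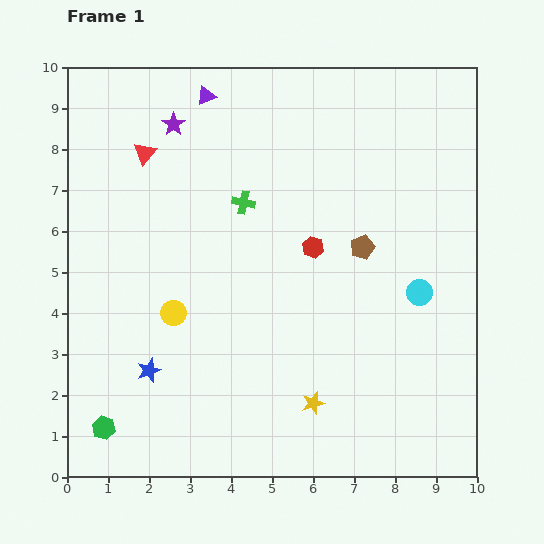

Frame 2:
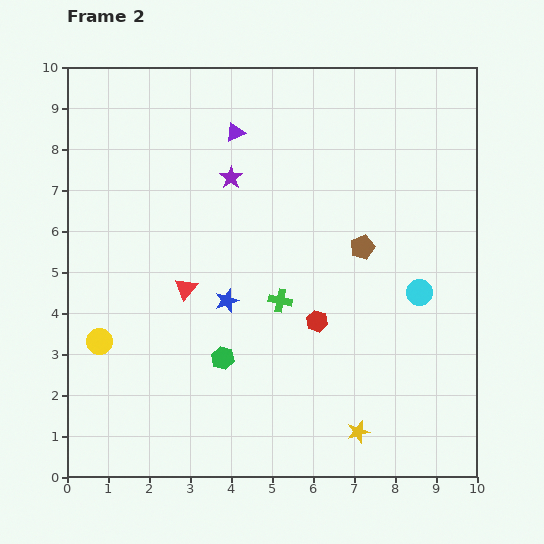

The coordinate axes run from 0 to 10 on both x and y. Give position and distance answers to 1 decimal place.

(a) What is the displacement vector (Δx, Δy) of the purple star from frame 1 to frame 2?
(1.4, -1.3)

The purple star was at (2.6, 8.6) in frame 1 and (4.0, 7.3) in frame 2.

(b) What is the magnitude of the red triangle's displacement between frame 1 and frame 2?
3.4

The red triangle moved from (1.9, 7.9) to (2.9, 4.6), a distance of √(1.0² + 3.3²) ≈ 3.4.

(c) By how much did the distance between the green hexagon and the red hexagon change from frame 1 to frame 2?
-4.2

Distance in frame 1: 6.7. Distance in frame 2: 2.5.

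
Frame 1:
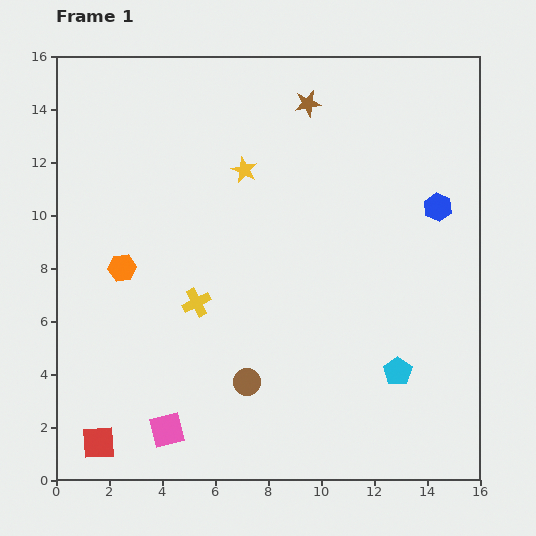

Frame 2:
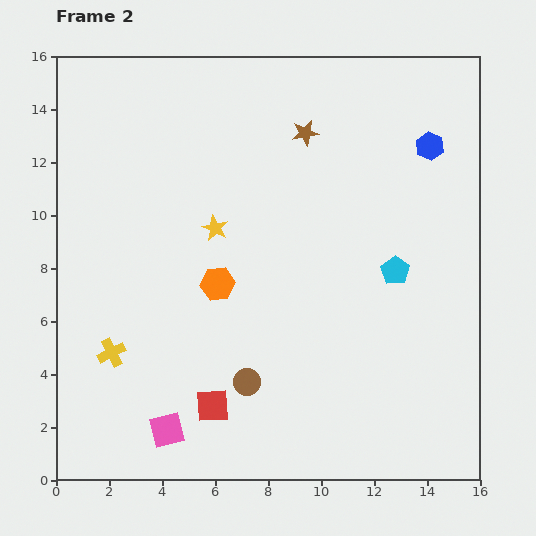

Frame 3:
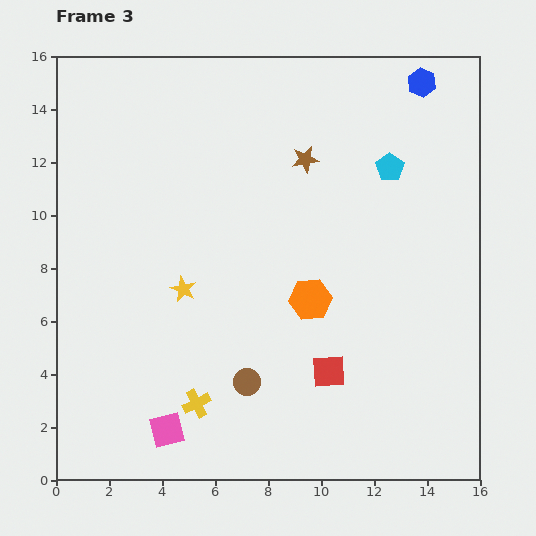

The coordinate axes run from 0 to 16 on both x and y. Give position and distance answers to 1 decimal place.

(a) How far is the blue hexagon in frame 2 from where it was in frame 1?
2.3

The blue hexagon moved from (14.4, 10.3) to (14.1, 12.6), a distance of √(0.3² + 2.3²) ≈ 2.3.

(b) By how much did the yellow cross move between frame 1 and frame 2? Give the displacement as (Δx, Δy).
(-3.2, -1.9)

The yellow cross was at (5.3, 6.7) in frame 1 and (2.1, 4.8) in frame 2.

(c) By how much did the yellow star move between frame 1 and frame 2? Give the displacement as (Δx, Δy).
(-1.1, -2.2)

The yellow star was at (7.1, 11.7) in frame 1 and (6.0, 9.5) in frame 2.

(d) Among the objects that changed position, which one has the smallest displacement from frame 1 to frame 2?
the brown star

(moved 1.1)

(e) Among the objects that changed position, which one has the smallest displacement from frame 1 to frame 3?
the brown star

(moved 2.1)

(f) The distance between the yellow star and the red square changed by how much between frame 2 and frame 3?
-0.4

Distance in frame 2: 6.7. Distance in frame 3: 6.3.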